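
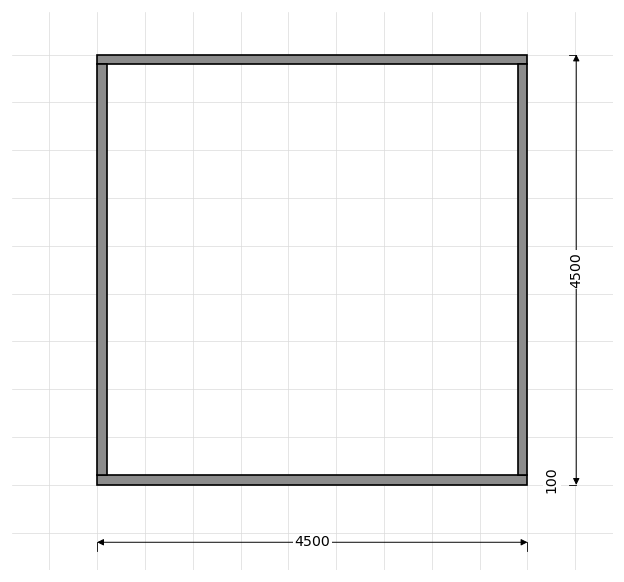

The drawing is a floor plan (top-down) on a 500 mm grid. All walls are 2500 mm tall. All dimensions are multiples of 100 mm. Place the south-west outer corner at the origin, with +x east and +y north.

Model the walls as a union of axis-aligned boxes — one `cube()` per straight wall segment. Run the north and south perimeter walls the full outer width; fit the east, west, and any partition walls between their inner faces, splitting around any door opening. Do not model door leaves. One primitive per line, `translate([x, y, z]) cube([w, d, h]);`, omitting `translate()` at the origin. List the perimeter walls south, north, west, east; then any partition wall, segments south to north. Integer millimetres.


cube([4500, 100, 2500]);
translate([0, 4400, 0]) cube([4500, 100, 2500]);
translate([0, 100, 0]) cube([100, 4300, 2500]);
translate([4400, 100, 0]) cube([100, 4300, 2500]);


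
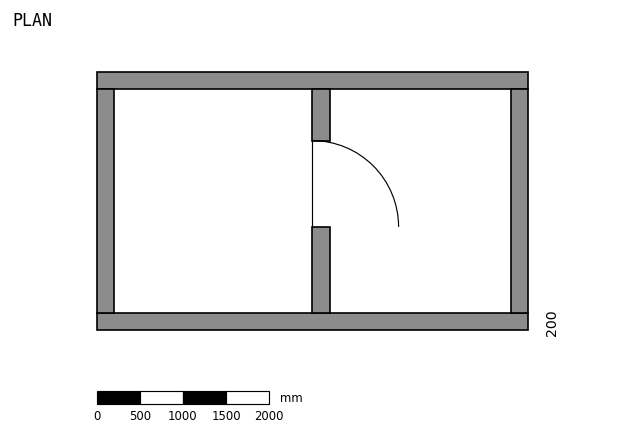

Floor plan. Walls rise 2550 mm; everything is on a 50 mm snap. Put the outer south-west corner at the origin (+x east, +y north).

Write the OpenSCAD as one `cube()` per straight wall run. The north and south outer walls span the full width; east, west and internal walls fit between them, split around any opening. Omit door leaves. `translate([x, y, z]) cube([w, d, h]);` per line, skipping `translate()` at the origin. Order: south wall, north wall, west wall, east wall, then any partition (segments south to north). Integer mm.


cube([5000, 200, 2550]);
translate([0, 2800, 0]) cube([5000, 200, 2550]);
translate([0, 200, 0]) cube([200, 2600, 2550]);
translate([4800, 200, 0]) cube([200, 2600, 2550]);
translate([2500, 200, 0]) cube([200, 1000, 2550]);
translate([2500, 2200, 0]) cube([200, 600, 2550]);


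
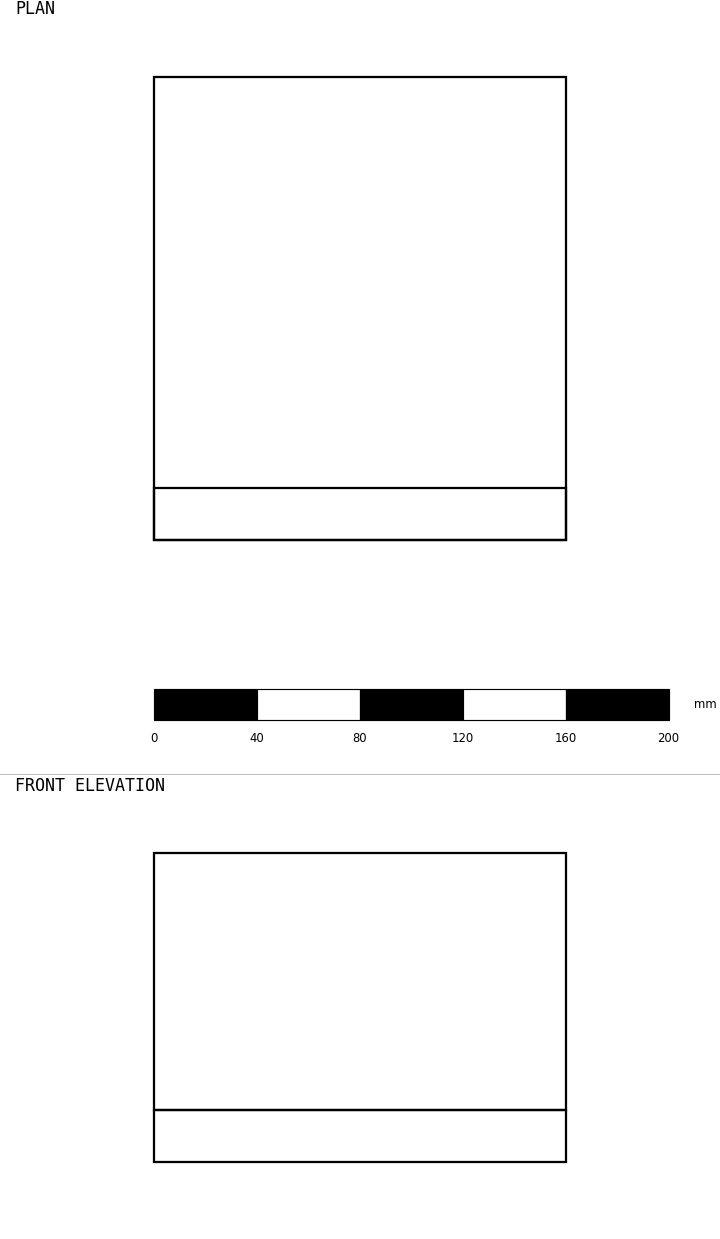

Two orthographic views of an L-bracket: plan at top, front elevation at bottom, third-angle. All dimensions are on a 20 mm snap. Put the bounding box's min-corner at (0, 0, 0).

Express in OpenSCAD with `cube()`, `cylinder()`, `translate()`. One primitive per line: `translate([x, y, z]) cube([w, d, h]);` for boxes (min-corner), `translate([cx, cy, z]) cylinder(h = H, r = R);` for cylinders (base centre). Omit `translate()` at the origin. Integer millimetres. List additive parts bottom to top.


cube([160, 180, 20]);
translate([0, 0, 20]) cube([160, 20, 100]);


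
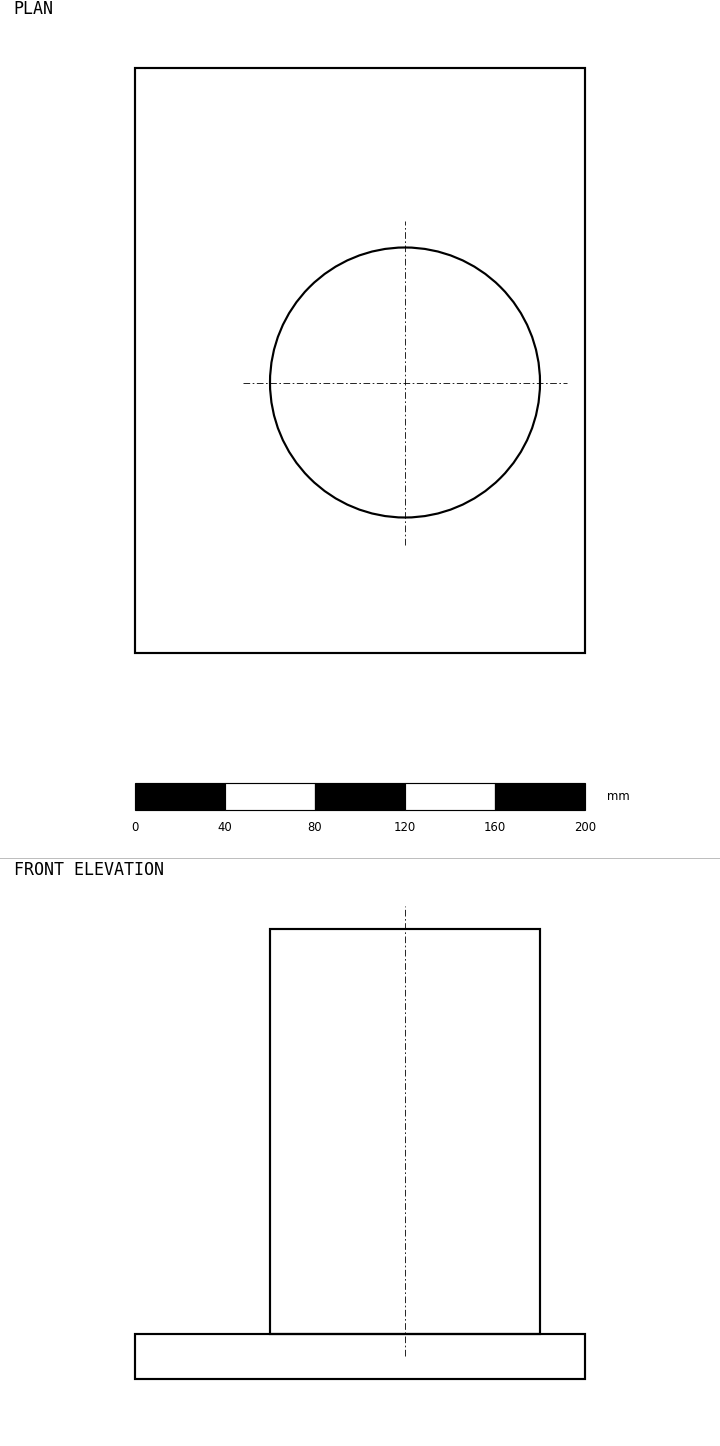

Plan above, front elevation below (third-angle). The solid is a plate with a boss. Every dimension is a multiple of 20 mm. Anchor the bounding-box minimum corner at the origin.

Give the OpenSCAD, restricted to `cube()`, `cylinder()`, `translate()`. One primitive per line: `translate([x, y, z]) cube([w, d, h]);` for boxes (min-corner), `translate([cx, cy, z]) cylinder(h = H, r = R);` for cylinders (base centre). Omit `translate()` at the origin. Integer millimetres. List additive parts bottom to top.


cube([200, 260, 20]);
translate([120, 120, 20]) cylinder(h = 180, r = 60);


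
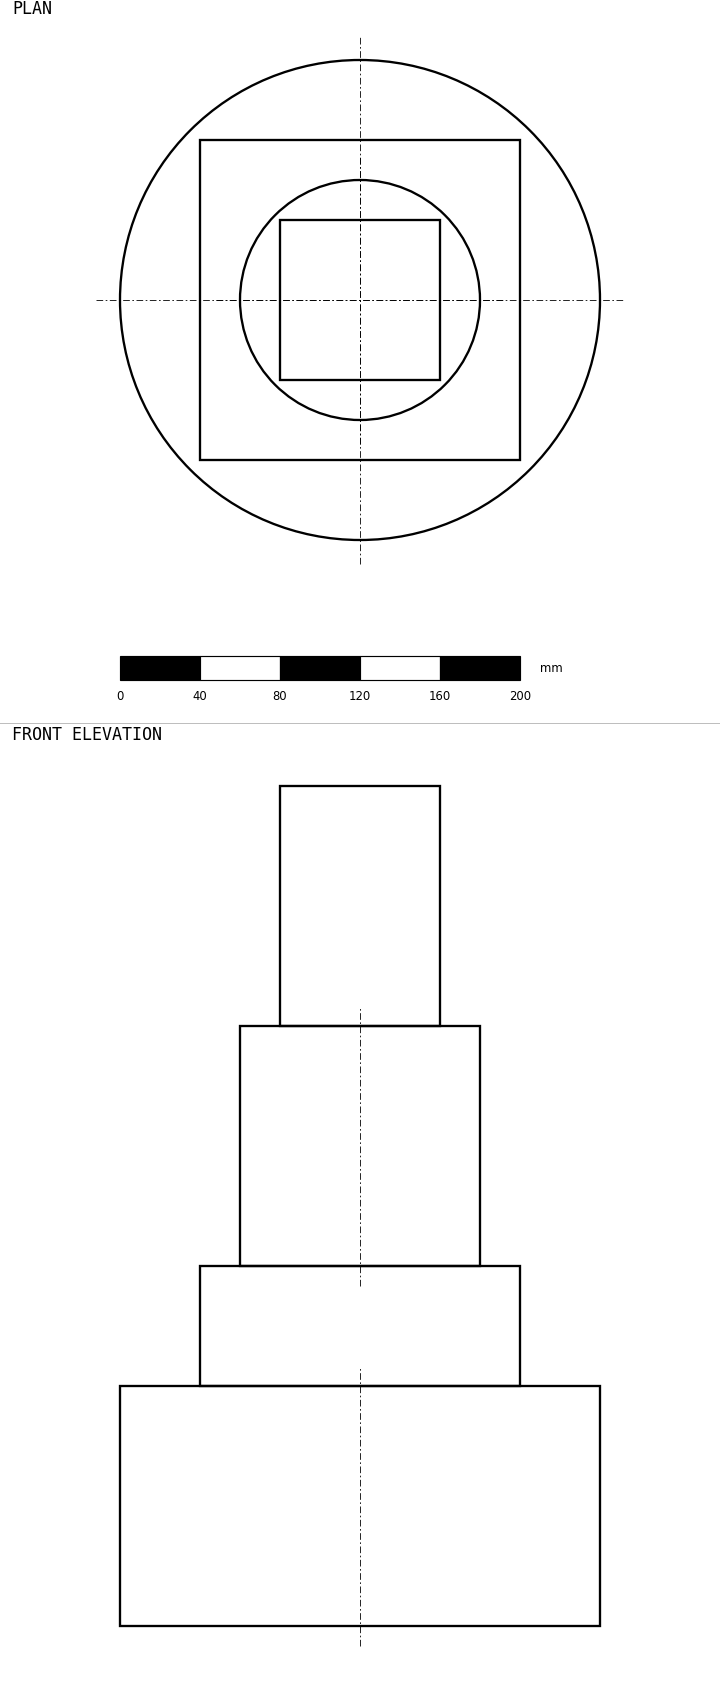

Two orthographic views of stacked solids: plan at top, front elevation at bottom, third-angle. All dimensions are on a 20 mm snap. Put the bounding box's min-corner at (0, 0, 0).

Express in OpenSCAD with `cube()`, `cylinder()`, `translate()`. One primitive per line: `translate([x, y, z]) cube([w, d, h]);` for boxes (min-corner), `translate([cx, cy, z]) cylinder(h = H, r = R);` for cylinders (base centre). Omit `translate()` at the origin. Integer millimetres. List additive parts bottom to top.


translate([120, 120, 0]) cylinder(h = 120, r = 120);
translate([40, 40, 120]) cube([160, 160, 60]);
translate([120, 120, 180]) cylinder(h = 120, r = 60);
translate([80, 80, 300]) cube([80, 80, 120]);


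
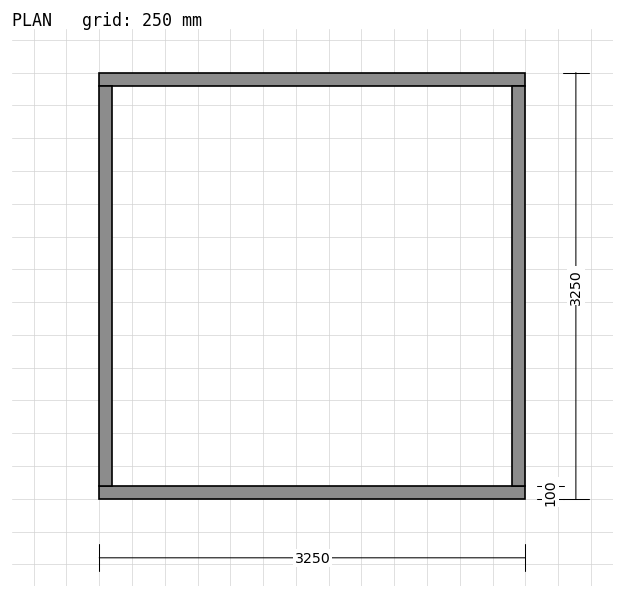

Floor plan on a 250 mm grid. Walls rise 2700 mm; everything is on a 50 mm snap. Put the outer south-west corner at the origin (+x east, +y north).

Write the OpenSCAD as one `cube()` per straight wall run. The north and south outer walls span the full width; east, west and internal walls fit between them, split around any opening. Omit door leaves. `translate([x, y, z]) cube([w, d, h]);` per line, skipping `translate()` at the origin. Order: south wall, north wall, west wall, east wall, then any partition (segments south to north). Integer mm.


cube([3250, 100, 2700]);
translate([0, 3150, 0]) cube([3250, 100, 2700]);
translate([0, 100, 0]) cube([100, 3050, 2700]);
translate([3150, 100, 0]) cube([100, 3050, 2700]);


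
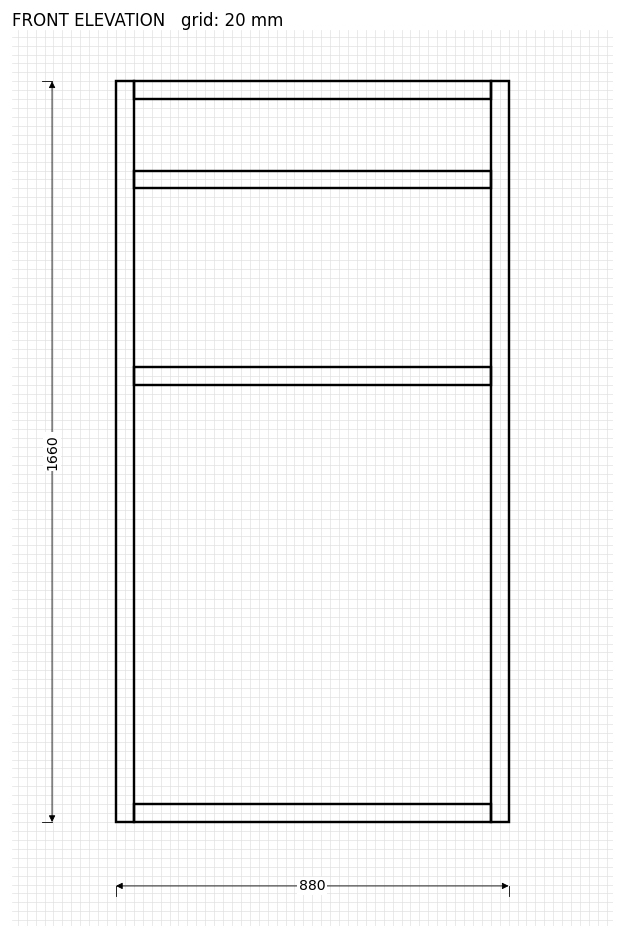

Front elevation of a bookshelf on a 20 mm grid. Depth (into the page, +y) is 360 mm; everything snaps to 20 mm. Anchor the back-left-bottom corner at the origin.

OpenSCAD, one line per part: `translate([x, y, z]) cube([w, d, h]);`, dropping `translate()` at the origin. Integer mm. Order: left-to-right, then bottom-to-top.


cube([40, 360, 1660]);
translate([40, 0, 0]) cube([800, 360, 40]);
translate([40, 0, 980]) cube([800, 360, 40]);
translate([40, 0, 1420]) cube([800, 360, 40]);
translate([40, 0, 1620]) cube([800, 360, 40]);
translate([840, 0, 0]) cube([40, 360, 1660]);


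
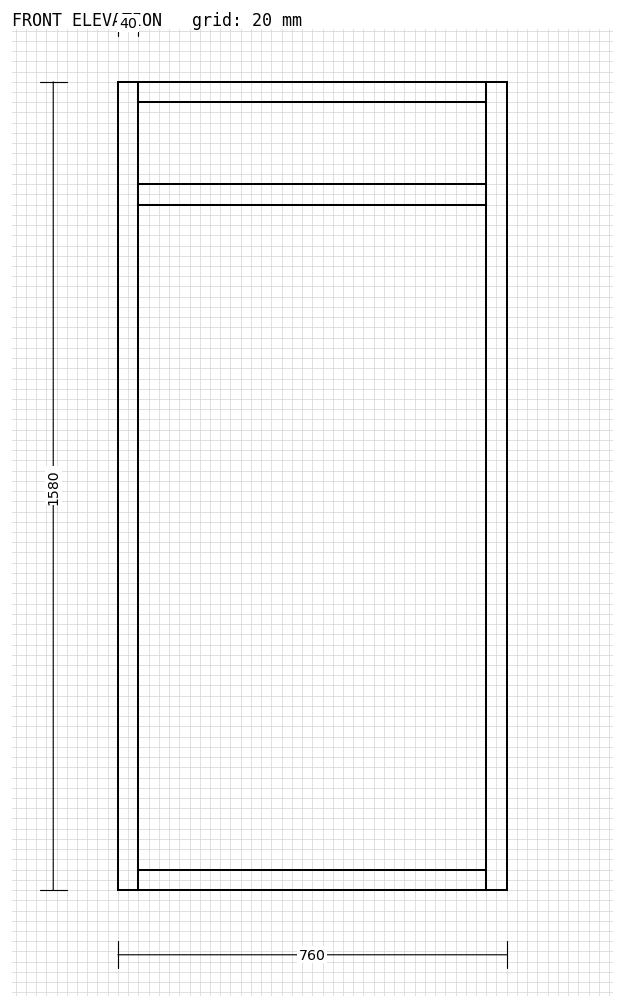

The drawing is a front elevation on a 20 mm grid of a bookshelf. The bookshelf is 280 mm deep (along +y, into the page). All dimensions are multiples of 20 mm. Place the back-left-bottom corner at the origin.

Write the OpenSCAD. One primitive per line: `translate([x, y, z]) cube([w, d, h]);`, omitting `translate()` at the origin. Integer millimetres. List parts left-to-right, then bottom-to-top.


cube([40, 280, 1580]);
translate([40, 0, 0]) cube([680, 280, 40]);
translate([40, 0, 1340]) cube([680, 280, 40]);
translate([40, 0, 1540]) cube([680, 280, 40]);
translate([720, 0, 0]) cube([40, 280, 1580]);


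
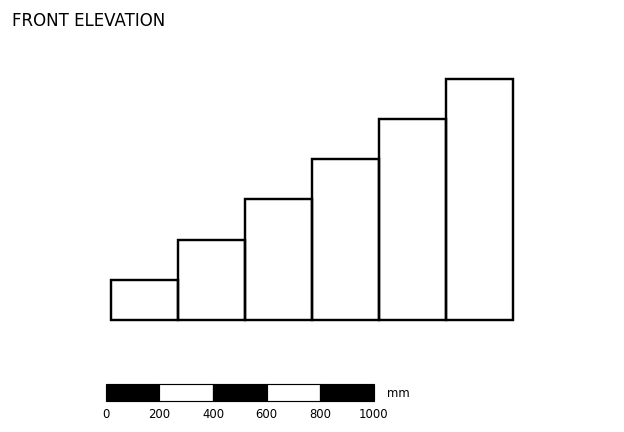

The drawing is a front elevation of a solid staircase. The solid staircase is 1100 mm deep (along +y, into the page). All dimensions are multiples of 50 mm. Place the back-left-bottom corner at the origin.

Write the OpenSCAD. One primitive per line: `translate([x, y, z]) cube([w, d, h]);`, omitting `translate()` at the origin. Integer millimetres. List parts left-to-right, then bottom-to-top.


cube([250, 1100, 150]);
translate([250, 0, 0]) cube([250, 1100, 300]);
translate([500, 0, 0]) cube([250, 1100, 450]);
translate([750, 0, 0]) cube([250, 1100, 600]);
translate([1000, 0, 0]) cube([250, 1100, 750]);
translate([1250, 0, 0]) cube([250, 1100, 900]);


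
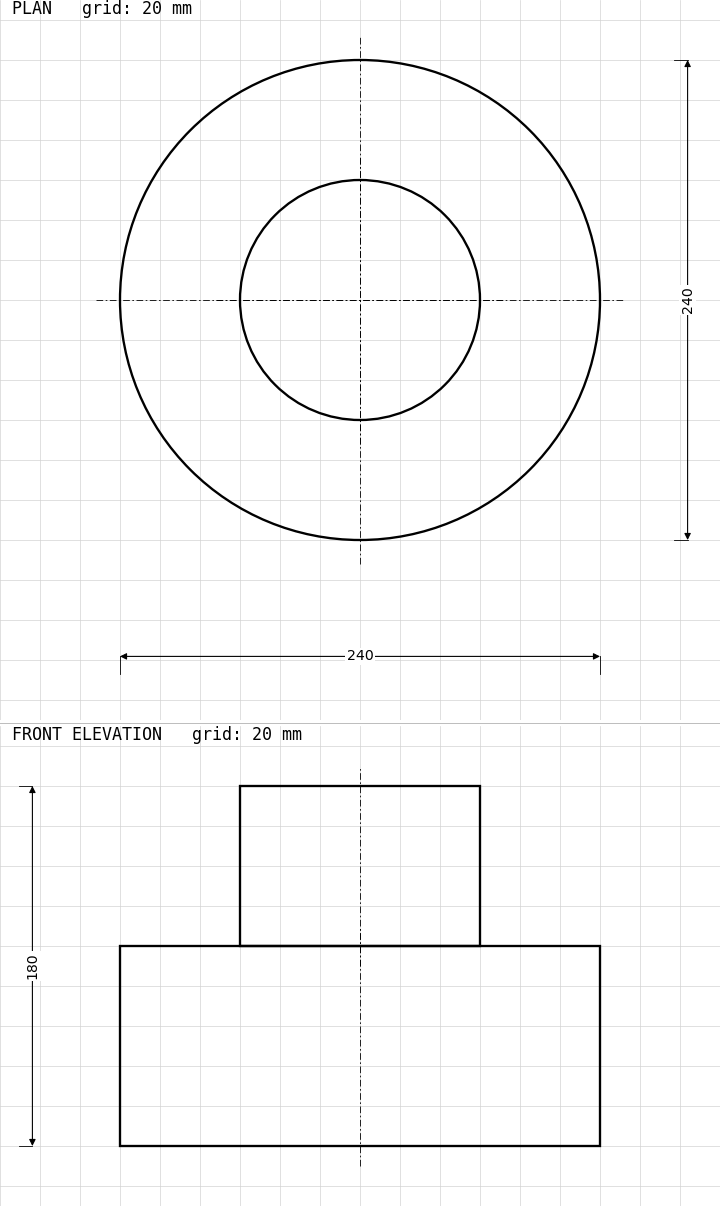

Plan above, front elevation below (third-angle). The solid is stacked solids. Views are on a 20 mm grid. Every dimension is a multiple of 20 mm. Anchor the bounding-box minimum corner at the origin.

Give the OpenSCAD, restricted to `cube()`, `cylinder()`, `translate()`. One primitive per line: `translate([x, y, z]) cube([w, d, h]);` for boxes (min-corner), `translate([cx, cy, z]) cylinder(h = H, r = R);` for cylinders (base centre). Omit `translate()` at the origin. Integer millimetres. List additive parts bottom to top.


translate([120, 120, 0]) cylinder(h = 100, r = 120);
translate([120, 120, 100]) cylinder(h = 80, r = 60);


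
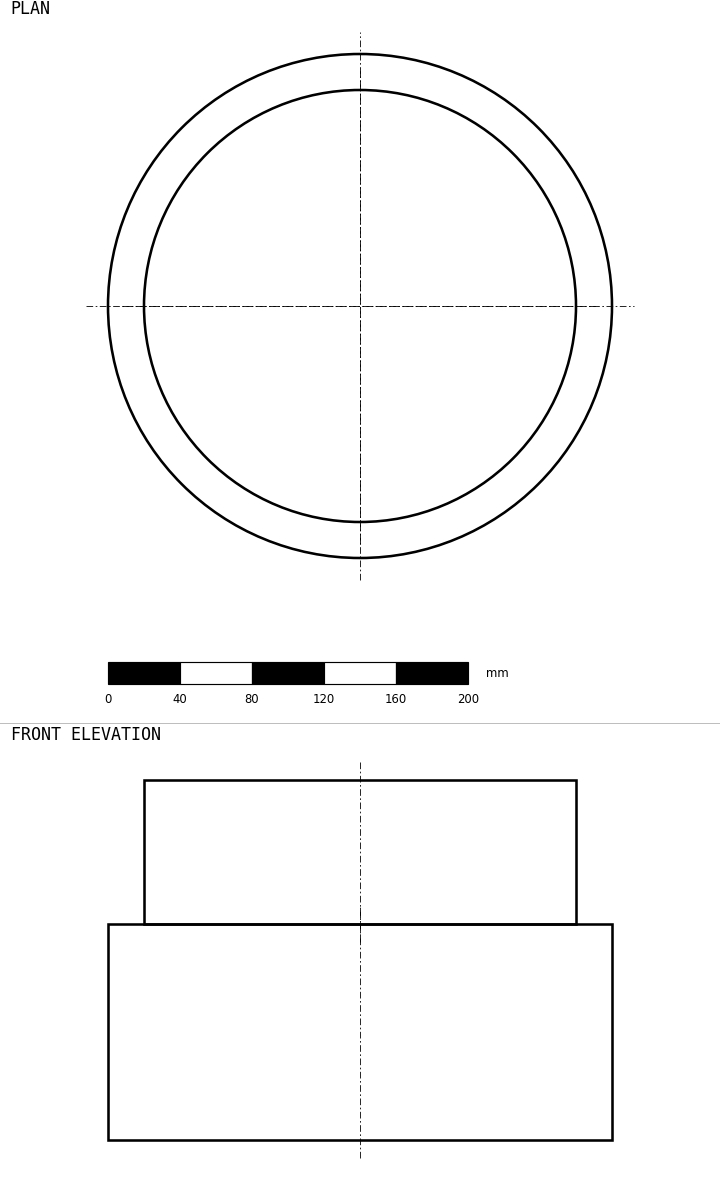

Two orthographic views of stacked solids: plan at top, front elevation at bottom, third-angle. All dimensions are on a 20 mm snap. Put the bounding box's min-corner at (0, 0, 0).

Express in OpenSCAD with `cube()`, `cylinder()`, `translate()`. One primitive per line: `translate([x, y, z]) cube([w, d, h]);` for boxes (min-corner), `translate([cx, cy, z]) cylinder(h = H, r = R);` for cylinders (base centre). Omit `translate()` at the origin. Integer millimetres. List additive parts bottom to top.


translate([140, 140, 0]) cylinder(h = 120, r = 140);
translate([140, 140, 120]) cylinder(h = 80, r = 120);


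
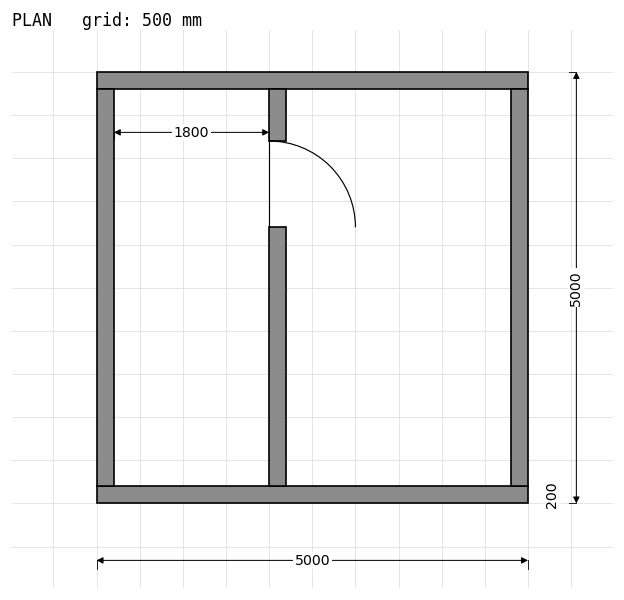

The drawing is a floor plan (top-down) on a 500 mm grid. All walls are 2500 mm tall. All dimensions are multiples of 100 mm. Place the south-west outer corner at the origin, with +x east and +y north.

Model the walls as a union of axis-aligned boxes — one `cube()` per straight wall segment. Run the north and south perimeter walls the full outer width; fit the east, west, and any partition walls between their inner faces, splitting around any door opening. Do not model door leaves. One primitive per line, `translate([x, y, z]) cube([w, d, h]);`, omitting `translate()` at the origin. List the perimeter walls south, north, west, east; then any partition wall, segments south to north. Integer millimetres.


cube([5000, 200, 2500]);
translate([0, 4800, 0]) cube([5000, 200, 2500]);
translate([0, 200, 0]) cube([200, 4600, 2500]);
translate([4800, 200, 0]) cube([200, 4600, 2500]);
translate([2000, 200, 0]) cube([200, 3000, 2500]);
translate([2000, 4200, 0]) cube([200, 600, 2500]);


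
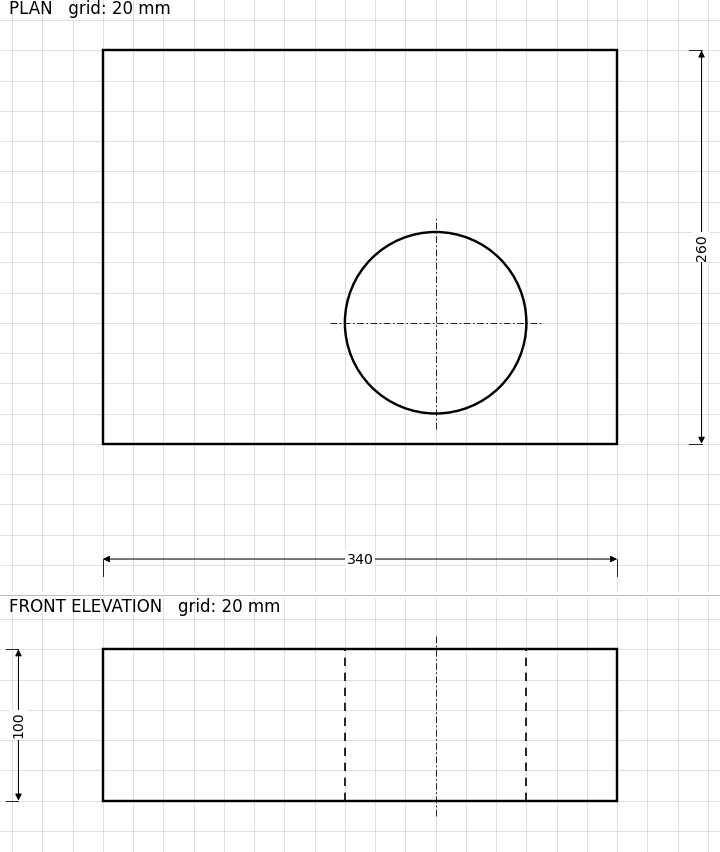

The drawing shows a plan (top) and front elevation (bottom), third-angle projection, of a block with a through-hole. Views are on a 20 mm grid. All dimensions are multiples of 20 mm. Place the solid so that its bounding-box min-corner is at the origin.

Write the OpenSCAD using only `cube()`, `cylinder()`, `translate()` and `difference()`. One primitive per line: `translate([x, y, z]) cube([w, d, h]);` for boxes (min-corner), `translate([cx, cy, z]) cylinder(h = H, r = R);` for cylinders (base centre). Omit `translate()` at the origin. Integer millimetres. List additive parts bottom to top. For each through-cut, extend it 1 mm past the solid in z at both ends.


difference() {
  cube([340, 260, 100]);
  translate([220, 80, -1]) cylinder(h = 102, r = 60);
}


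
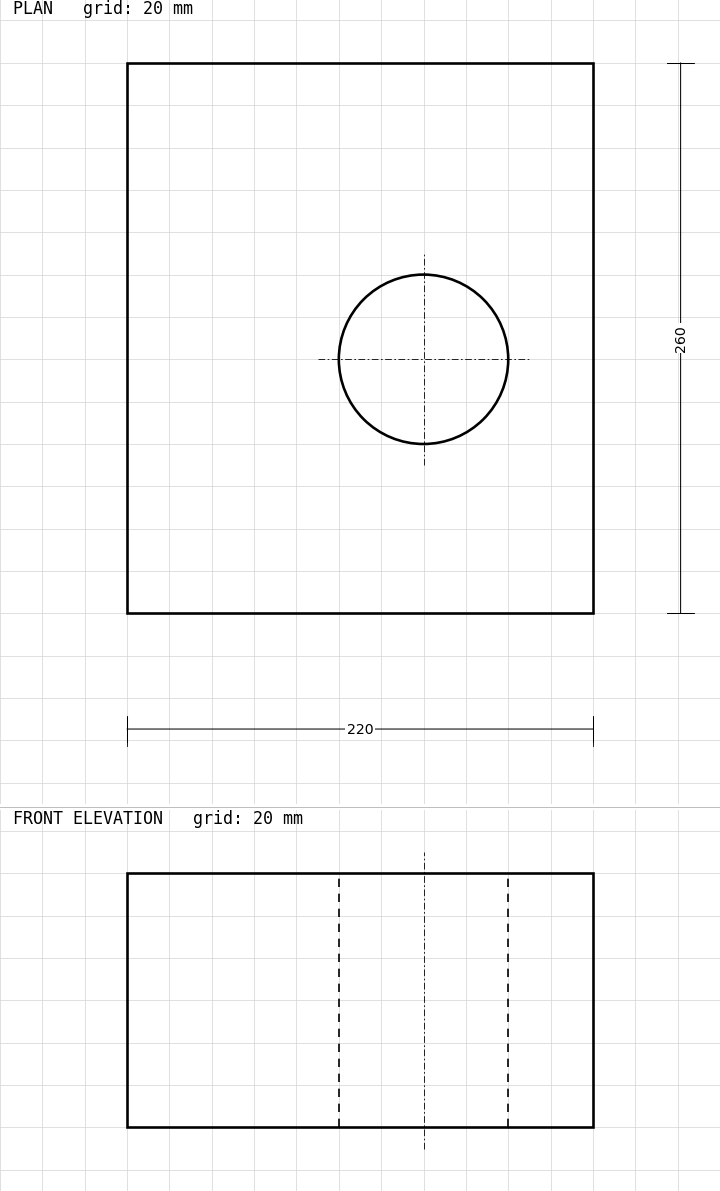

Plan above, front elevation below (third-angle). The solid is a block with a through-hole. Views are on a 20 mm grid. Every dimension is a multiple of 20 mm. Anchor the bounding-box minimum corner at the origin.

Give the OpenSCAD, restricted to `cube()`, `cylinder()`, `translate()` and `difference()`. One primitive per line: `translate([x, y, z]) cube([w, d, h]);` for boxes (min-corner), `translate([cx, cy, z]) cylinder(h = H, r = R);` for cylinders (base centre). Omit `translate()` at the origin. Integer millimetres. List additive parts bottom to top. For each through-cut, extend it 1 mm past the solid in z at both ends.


difference() {
  cube([220, 260, 120]);
  translate([140, 120, -1]) cylinder(h = 122, r = 40);
}


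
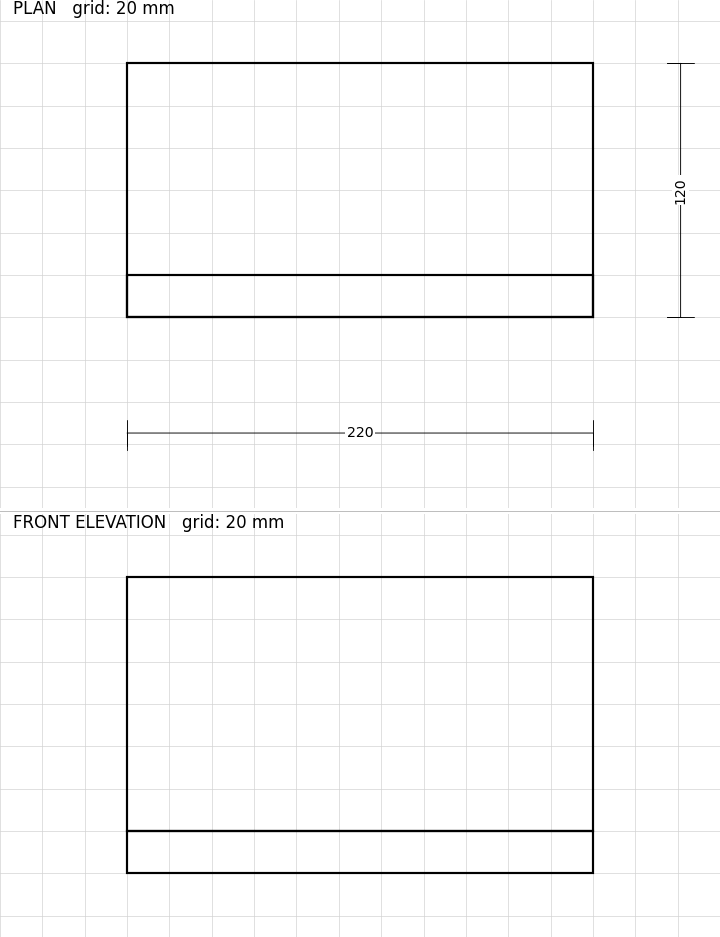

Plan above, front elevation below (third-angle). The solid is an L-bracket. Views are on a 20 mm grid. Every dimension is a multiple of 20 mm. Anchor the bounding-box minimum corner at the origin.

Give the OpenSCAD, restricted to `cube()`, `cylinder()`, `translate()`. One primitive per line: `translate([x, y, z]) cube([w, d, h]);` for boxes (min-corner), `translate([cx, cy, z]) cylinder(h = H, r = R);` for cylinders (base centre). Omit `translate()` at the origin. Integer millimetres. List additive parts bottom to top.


cube([220, 120, 20]);
translate([0, 0, 20]) cube([220, 20, 120]);


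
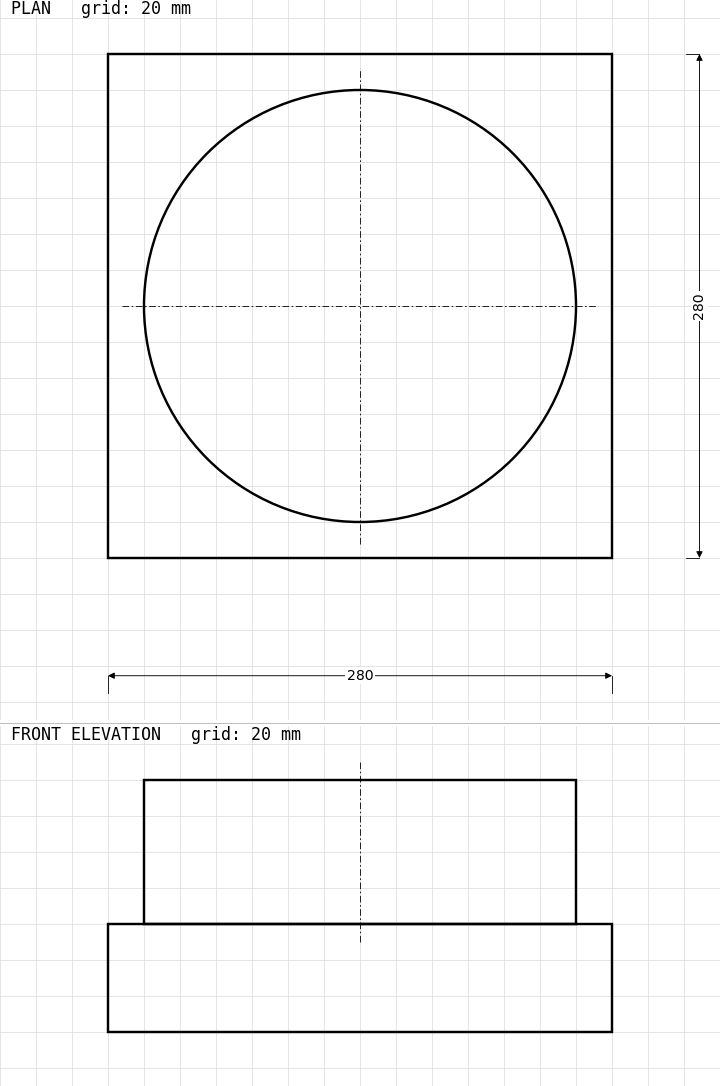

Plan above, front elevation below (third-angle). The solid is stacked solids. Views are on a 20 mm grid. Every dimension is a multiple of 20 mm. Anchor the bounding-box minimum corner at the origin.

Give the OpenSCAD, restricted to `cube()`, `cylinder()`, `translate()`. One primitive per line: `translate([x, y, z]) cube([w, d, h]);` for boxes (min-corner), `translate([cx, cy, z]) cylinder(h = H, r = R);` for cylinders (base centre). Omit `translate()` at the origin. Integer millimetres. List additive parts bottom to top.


cube([280, 280, 60]);
translate([140, 140, 60]) cylinder(h = 80, r = 120);


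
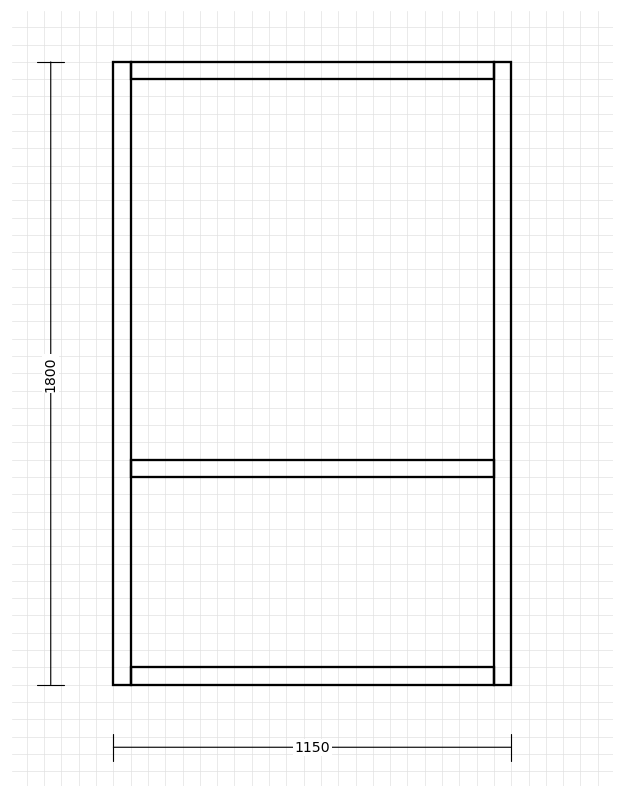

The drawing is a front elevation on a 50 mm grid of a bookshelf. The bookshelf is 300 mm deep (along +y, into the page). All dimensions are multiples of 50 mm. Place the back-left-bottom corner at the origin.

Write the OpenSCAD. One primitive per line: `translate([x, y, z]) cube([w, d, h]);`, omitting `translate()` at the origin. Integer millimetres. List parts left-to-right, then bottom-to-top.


cube([50, 300, 1800]);
translate([50, 0, 0]) cube([1050, 300, 50]);
translate([50, 0, 600]) cube([1050, 300, 50]);
translate([50, 0, 1750]) cube([1050, 300, 50]);
translate([1100, 0, 0]) cube([50, 300, 1800]);


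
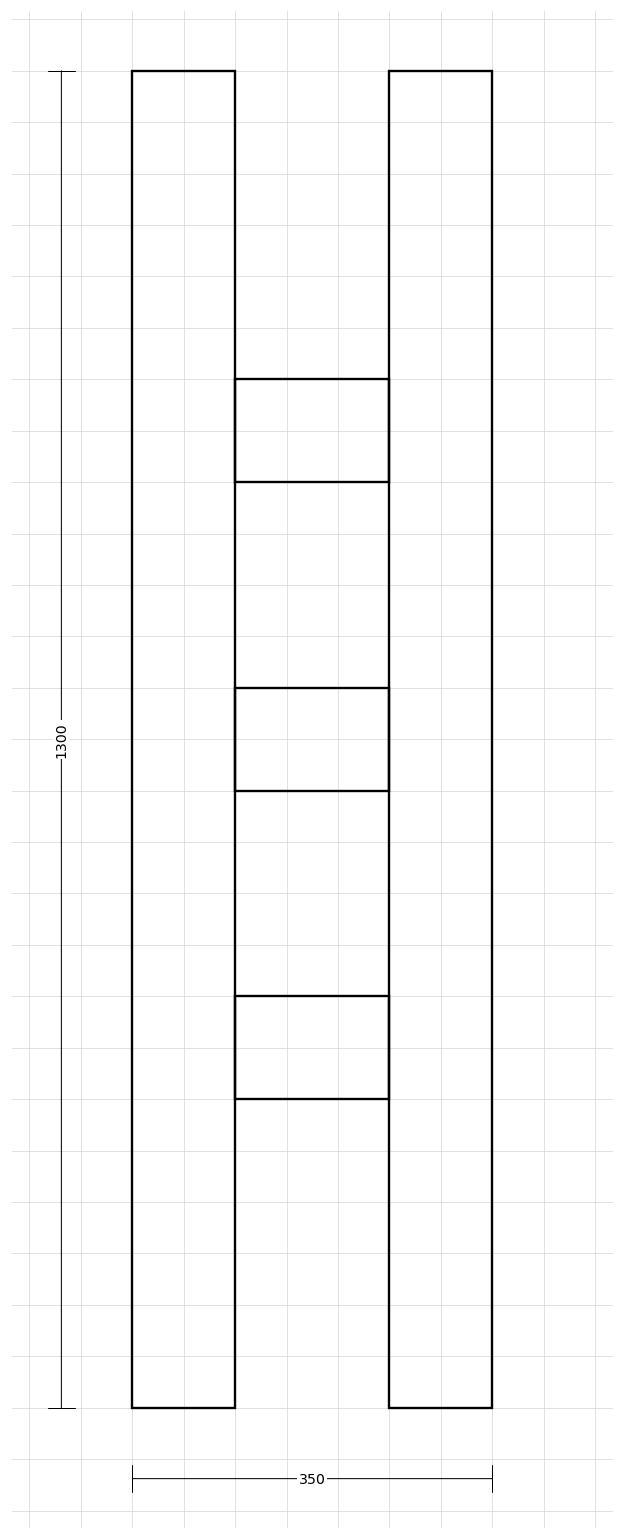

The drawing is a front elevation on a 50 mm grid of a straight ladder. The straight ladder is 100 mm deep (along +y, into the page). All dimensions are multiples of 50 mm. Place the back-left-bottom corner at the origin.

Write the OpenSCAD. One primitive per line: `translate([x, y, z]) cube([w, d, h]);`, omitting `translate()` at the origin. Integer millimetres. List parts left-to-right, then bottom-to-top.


cube([100, 100, 1300]);
translate([100, 0, 300]) cube([150, 100, 100]);
translate([100, 0, 600]) cube([150, 100, 100]);
translate([100, 0, 900]) cube([150, 100, 100]);
translate([250, 0, 0]) cube([100, 100, 1300]);


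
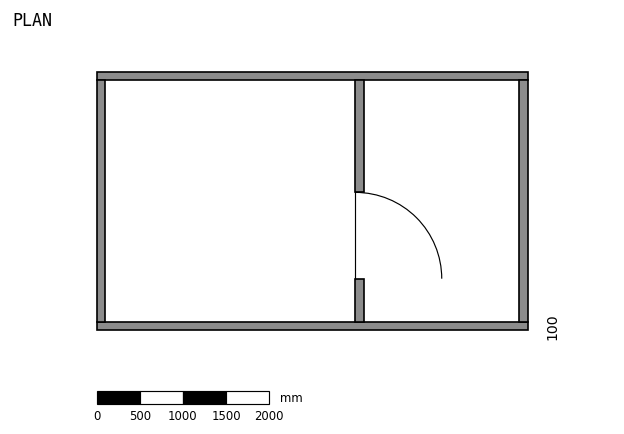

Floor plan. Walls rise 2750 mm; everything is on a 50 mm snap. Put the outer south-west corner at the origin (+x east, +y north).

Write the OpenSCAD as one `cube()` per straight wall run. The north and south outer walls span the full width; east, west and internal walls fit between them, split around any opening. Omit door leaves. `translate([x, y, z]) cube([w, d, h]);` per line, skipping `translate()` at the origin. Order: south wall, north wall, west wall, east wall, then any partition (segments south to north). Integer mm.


cube([5000, 100, 2750]);
translate([0, 2900, 0]) cube([5000, 100, 2750]);
translate([0, 100, 0]) cube([100, 2800, 2750]);
translate([4900, 100, 0]) cube([100, 2800, 2750]);
translate([3000, 100, 0]) cube([100, 500, 2750]);
translate([3000, 1600, 0]) cube([100, 1300, 2750]);


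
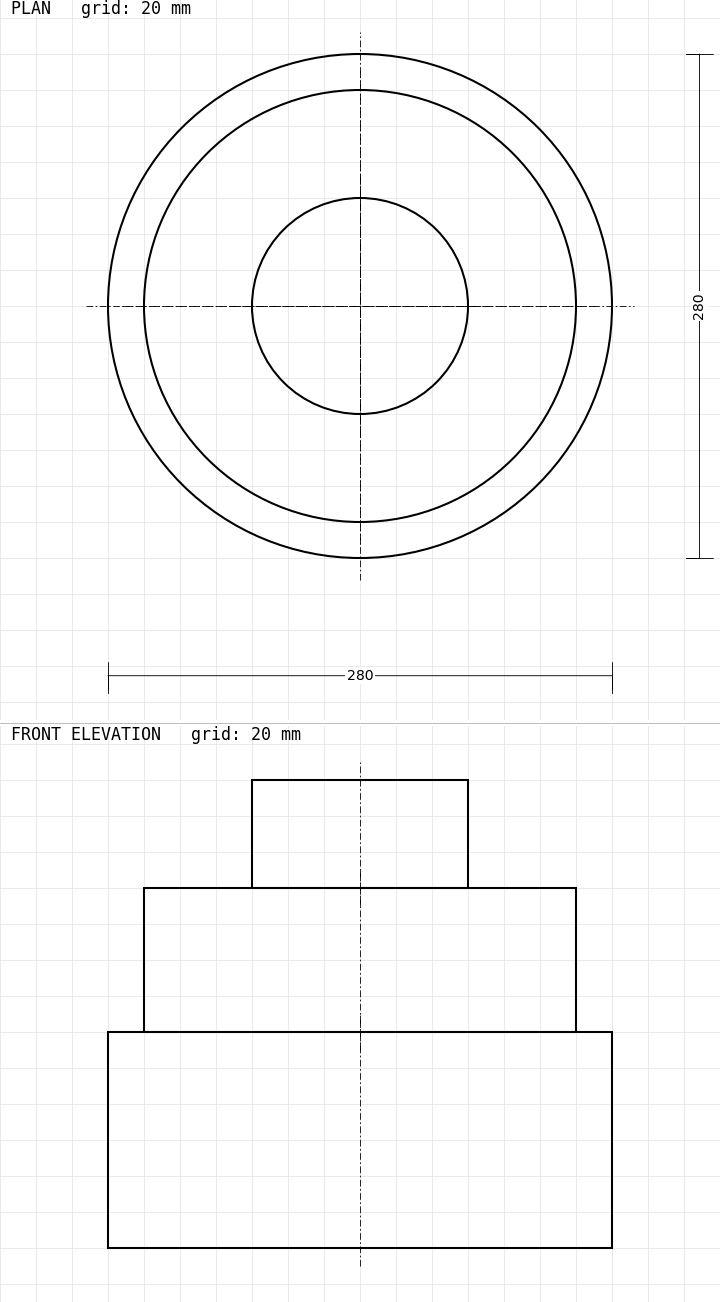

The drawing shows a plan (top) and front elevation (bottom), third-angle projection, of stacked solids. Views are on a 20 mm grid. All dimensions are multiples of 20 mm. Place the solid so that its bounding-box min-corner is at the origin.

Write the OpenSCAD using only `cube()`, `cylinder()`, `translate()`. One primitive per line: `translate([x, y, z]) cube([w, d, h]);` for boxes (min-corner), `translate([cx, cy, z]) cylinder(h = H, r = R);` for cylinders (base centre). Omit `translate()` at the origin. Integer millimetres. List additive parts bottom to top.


translate([140, 140, 0]) cylinder(h = 120, r = 140);
translate([140, 140, 120]) cylinder(h = 80, r = 120);
translate([140, 140, 200]) cylinder(h = 60, r = 60);


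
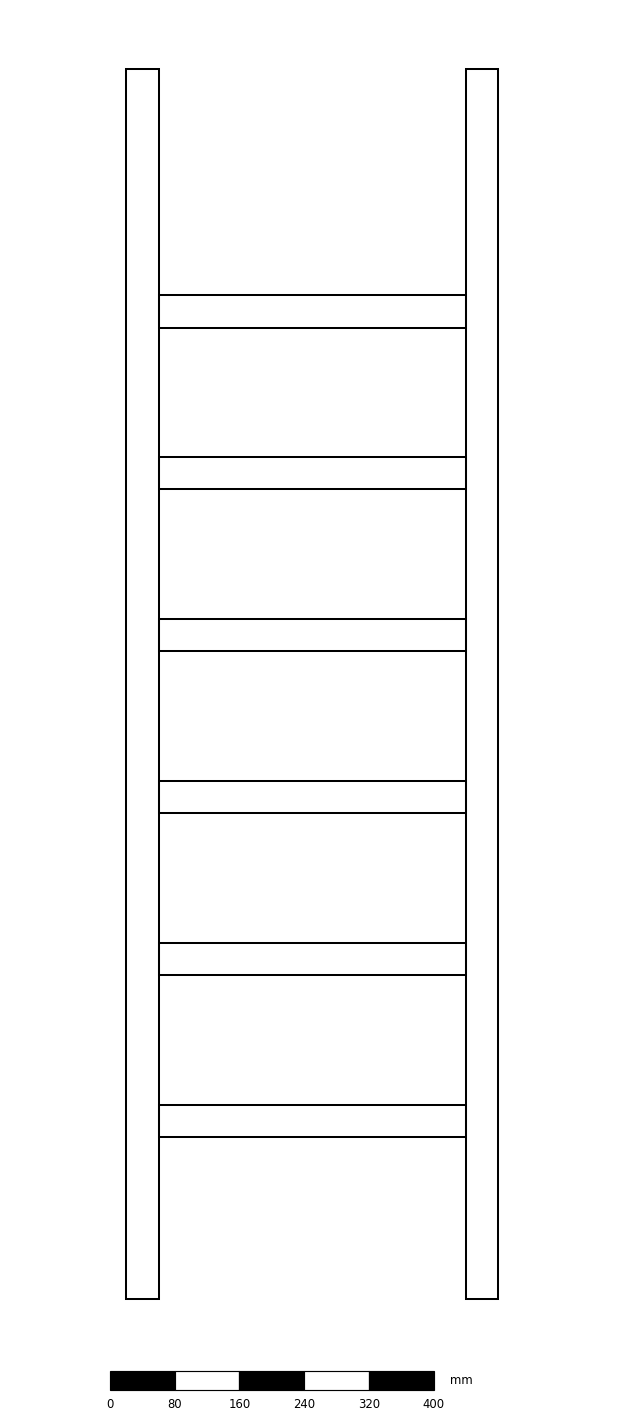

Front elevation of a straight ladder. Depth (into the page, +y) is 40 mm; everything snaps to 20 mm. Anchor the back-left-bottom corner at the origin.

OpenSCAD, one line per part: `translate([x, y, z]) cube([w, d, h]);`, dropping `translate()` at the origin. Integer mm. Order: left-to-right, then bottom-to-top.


cube([40, 40, 1520]);
translate([40, 0, 200]) cube([380, 40, 40]);
translate([40, 0, 400]) cube([380, 40, 40]);
translate([40, 0, 600]) cube([380, 40, 40]);
translate([40, 0, 800]) cube([380, 40, 40]);
translate([40, 0, 1000]) cube([380, 40, 40]);
translate([40, 0, 1200]) cube([380, 40, 40]);
translate([420, 0, 0]) cube([40, 40, 1520]);


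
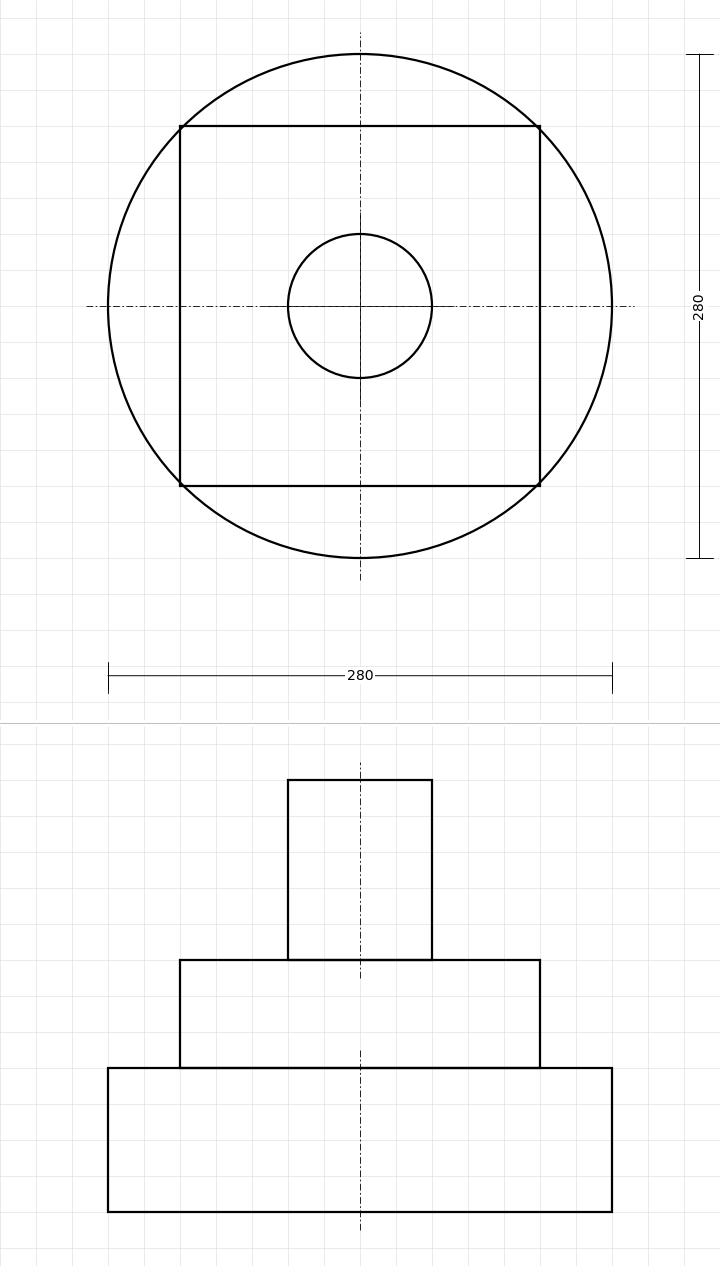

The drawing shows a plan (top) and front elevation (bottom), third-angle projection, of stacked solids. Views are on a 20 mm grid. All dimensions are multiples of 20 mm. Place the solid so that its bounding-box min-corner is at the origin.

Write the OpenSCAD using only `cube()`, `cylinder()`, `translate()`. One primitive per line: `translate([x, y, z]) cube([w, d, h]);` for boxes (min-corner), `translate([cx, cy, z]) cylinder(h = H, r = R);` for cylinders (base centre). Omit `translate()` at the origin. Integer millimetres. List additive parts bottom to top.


translate([140, 140, 0]) cylinder(h = 80, r = 140);
translate([40, 40, 80]) cube([200, 200, 60]);
translate([140, 140, 140]) cylinder(h = 100, r = 40);


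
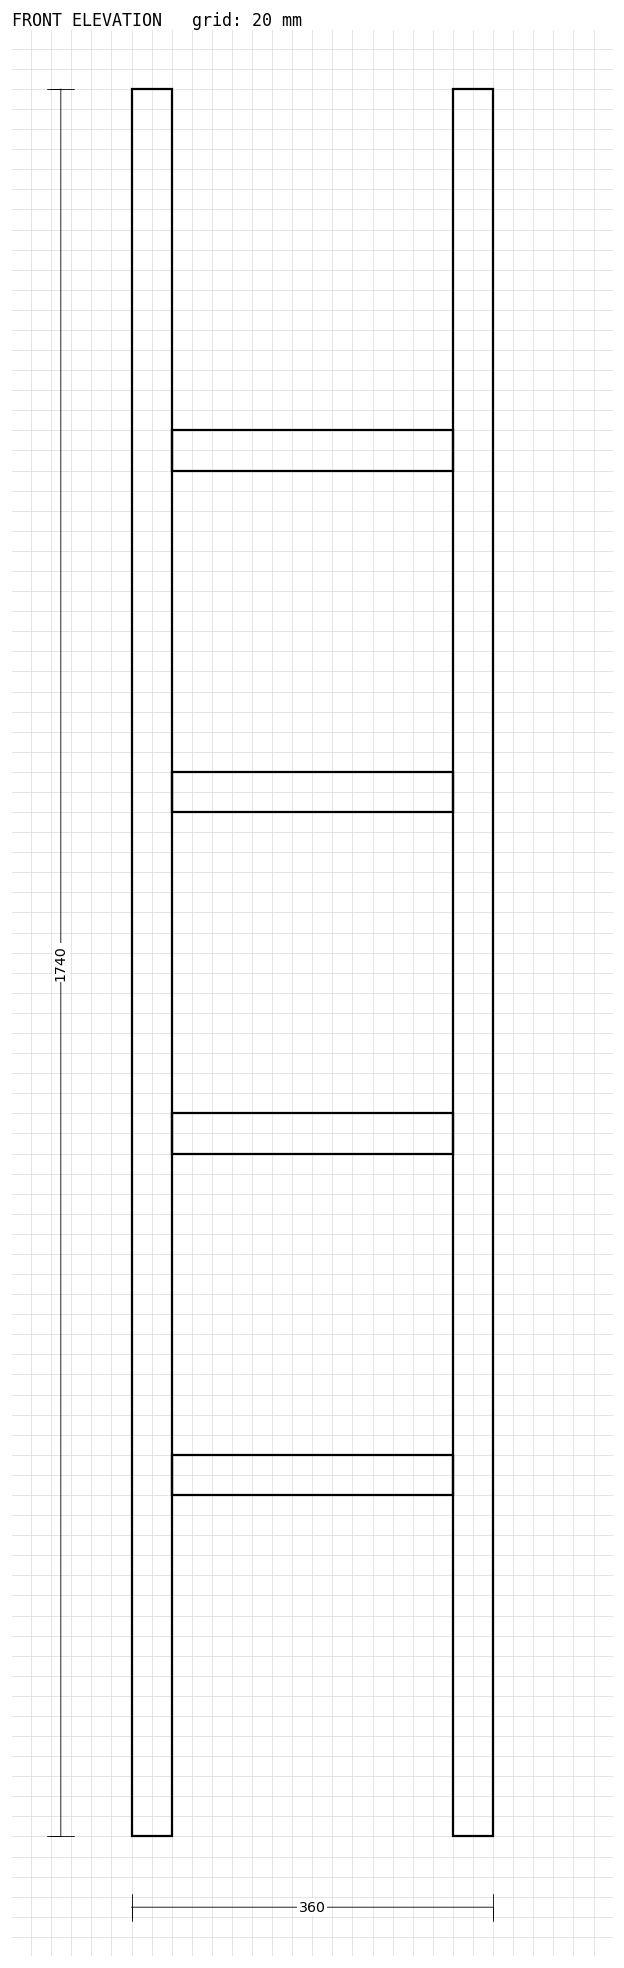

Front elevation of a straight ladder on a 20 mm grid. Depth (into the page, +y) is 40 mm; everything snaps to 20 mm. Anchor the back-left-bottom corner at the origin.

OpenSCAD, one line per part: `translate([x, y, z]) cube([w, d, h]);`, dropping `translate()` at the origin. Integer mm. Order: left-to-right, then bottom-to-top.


cube([40, 40, 1740]);
translate([40, 0, 340]) cube([280, 40, 40]);
translate([40, 0, 680]) cube([280, 40, 40]);
translate([40, 0, 1020]) cube([280, 40, 40]);
translate([40, 0, 1360]) cube([280, 40, 40]);
translate([320, 0, 0]) cube([40, 40, 1740]);


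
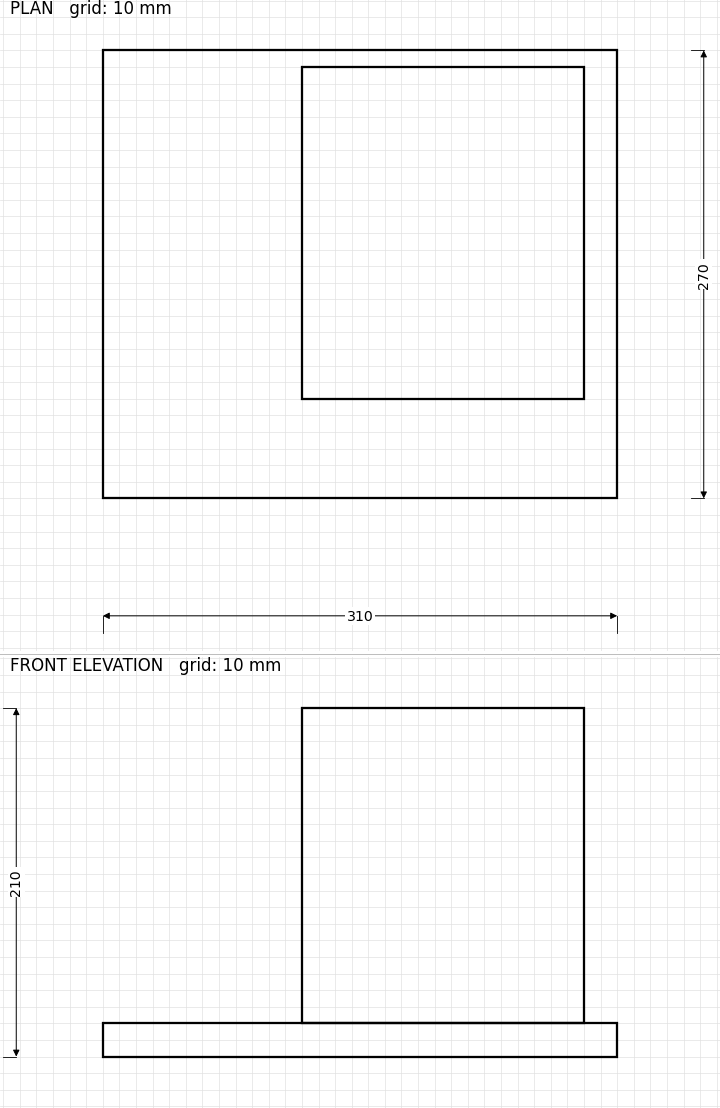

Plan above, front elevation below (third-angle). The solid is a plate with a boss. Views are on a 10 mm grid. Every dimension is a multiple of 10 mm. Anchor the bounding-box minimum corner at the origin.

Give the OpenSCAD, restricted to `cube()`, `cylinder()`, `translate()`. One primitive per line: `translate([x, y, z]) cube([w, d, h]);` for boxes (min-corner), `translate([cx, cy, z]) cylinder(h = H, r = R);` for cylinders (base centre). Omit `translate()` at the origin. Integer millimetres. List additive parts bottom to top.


cube([310, 270, 20]);
translate([120, 60, 20]) cube([170, 200, 190]);


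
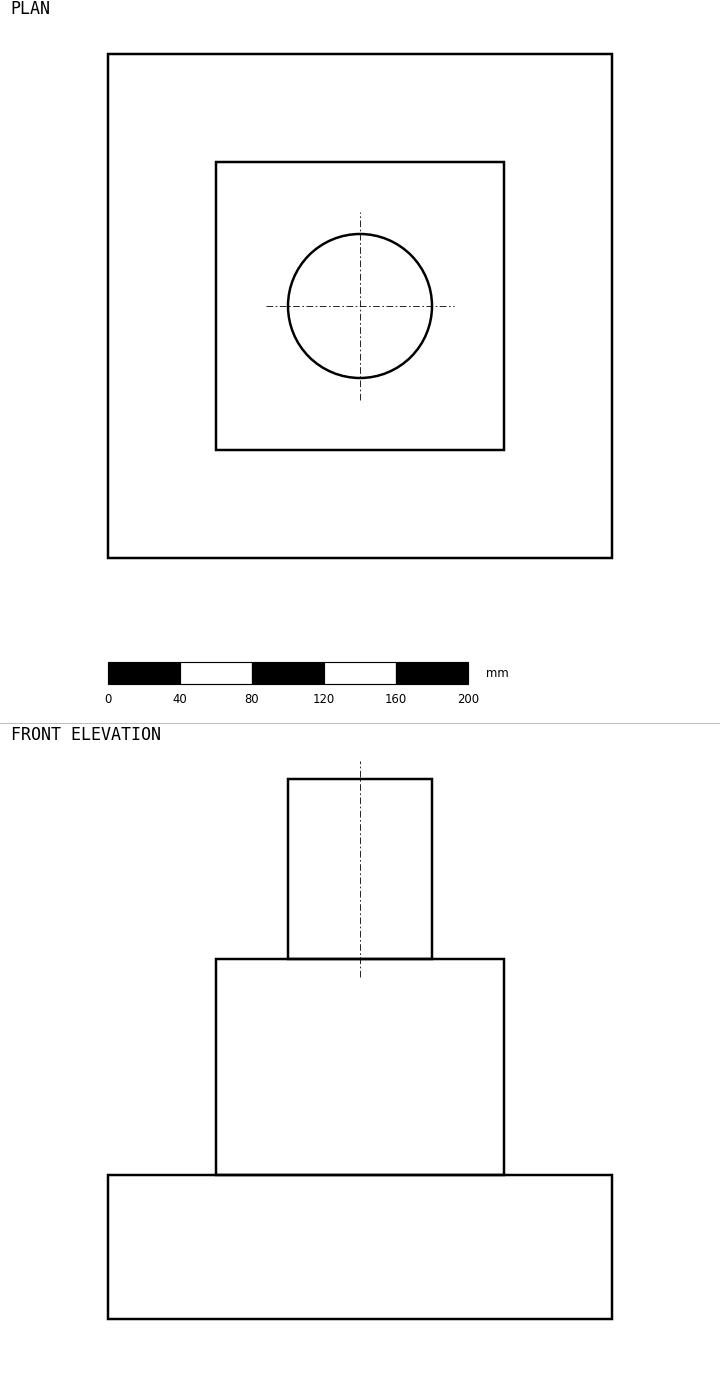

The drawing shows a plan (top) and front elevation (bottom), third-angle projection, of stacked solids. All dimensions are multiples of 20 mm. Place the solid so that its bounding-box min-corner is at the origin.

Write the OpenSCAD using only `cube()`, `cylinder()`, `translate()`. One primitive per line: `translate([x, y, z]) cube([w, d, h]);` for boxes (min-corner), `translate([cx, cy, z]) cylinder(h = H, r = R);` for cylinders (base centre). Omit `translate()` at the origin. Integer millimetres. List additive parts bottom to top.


cube([280, 280, 80]);
translate([60, 60, 80]) cube([160, 160, 120]);
translate([140, 140, 200]) cylinder(h = 100, r = 40);


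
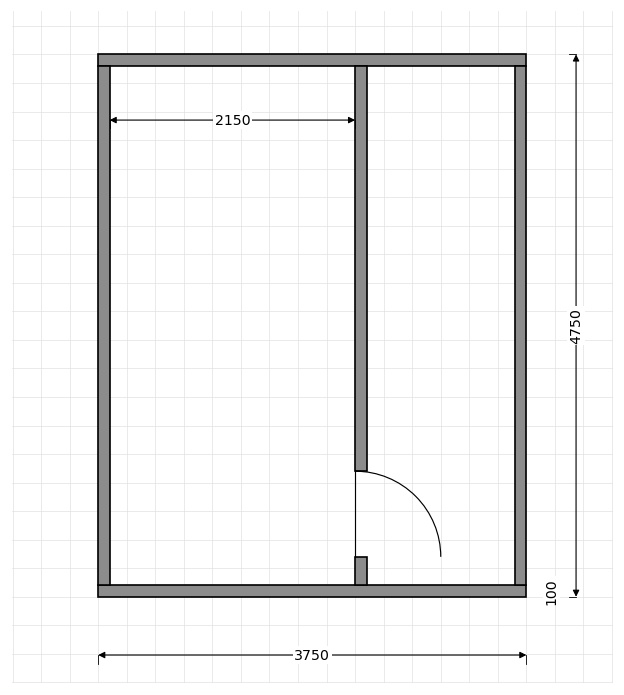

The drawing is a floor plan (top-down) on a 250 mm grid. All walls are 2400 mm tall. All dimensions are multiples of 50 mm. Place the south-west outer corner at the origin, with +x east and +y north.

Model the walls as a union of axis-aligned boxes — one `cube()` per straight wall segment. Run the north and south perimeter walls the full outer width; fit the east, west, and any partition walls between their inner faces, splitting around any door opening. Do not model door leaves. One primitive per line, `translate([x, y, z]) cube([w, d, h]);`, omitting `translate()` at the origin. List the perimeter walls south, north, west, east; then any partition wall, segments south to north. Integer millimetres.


cube([3750, 100, 2400]);
translate([0, 4650, 0]) cube([3750, 100, 2400]);
translate([0, 100, 0]) cube([100, 4550, 2400]);
translate([3650, 100, 0]) cube([100, 4550, 2400]);
translate([2250, 100, 0]) cube([100, 250, 2400]);
translate([2250, 1100, 0]) cube([100, 3550, 2400]);


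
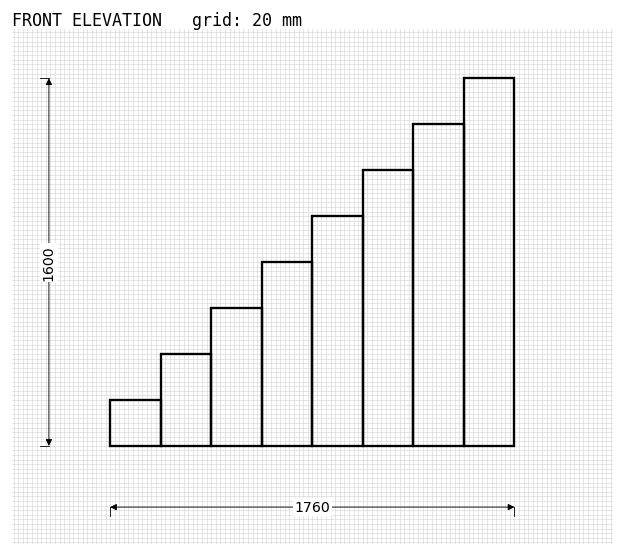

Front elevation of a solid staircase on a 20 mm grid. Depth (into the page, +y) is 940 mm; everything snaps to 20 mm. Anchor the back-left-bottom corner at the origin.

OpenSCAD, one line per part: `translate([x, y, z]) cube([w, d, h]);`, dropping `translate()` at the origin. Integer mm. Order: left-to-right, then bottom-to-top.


cube([220, 940, 200]);
translate([220, 0, 0]) cube([220, 940, 400]);
translate([440, 0, 0]) cube([220, 940, 600]);
translate([660, 0, 0]) cube([220, 940, 800]);
translate([880, 0, 0]) cube([220, 940, 1000]);
translate([1100, 0, 0]) cube([220, 940, 1200]);
translate([1320, 0, 0]) cube([220, 940, 1400]);
translate([1540, 0, 0]) cube([220, 940, 1600]);


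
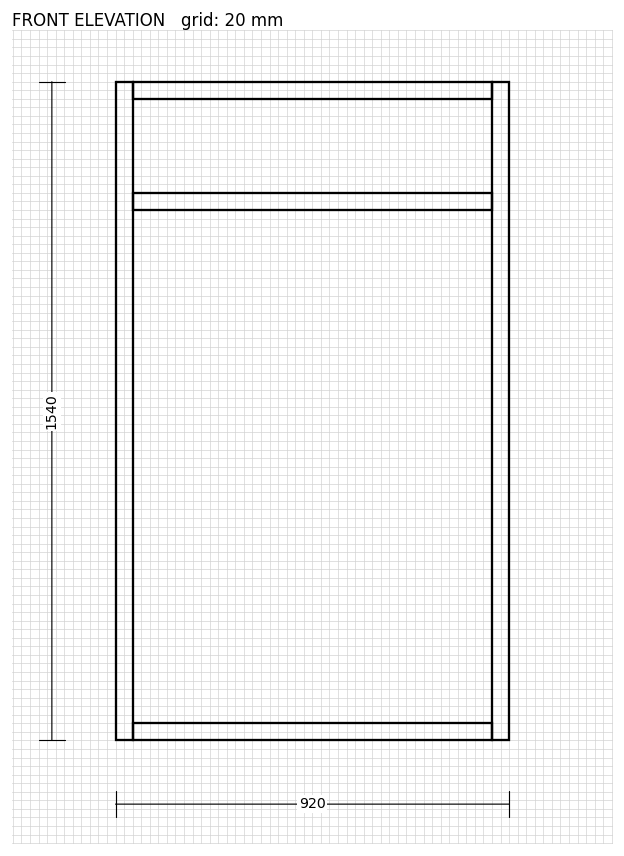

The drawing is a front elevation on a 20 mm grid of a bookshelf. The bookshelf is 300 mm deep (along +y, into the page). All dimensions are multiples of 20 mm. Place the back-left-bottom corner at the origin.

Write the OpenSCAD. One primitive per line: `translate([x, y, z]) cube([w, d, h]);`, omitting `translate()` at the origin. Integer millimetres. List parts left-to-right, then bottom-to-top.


cube([40, 300, 1540]);
translate([40, 0, 0]) cube([840, 300, 40]);
translate([40, 0, 1240]) cube([840, 300, 40]);
translate([40, 0, 1500]) cube([840, 300, 40]);
translate([880, 0, 0]) cube([40, 300, 1540]);


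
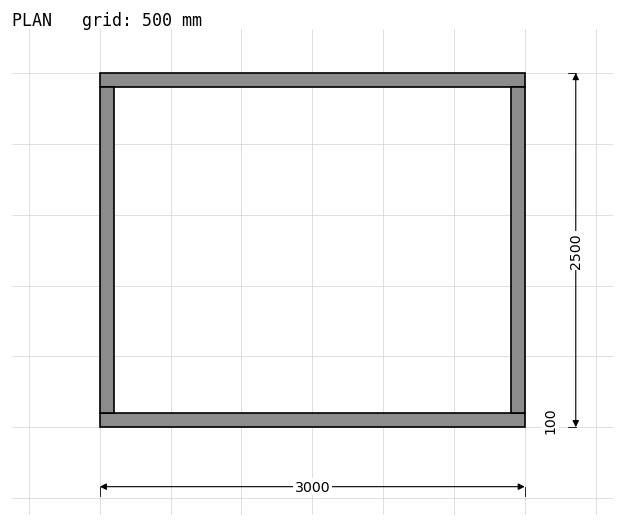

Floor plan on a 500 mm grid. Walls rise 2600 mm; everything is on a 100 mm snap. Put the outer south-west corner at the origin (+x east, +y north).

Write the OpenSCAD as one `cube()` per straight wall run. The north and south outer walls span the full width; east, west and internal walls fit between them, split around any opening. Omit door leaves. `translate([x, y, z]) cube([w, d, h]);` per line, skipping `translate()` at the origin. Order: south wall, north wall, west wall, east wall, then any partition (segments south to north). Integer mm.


cube([3000, 100, 2600]);
translate([0, 2400, 0]) cube([3000, 100, 2600]);
translate([0, 100, 0]) cube([100, 2300, 2600]);
translate([2900, 100, 0]) cube([100, 2300, 2600]);


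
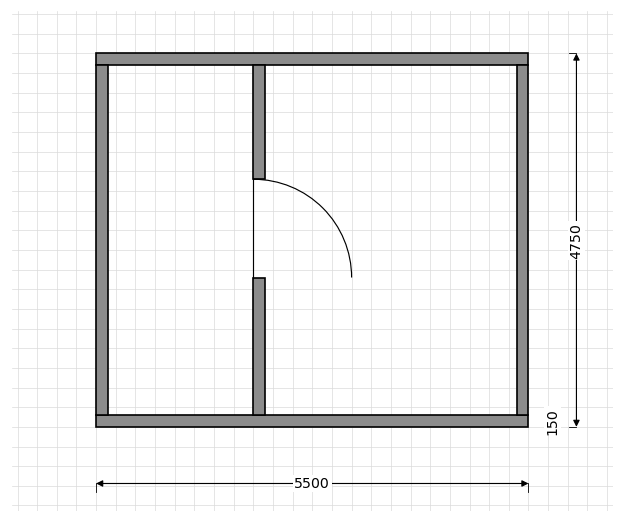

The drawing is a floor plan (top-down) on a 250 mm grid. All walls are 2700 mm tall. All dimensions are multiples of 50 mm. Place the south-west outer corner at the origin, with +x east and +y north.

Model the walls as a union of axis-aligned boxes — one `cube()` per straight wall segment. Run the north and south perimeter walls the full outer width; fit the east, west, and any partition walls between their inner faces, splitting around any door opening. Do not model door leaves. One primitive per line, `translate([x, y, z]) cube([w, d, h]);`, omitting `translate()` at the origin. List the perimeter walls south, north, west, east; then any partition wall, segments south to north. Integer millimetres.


cube([5500, 150, 2700]);
translate([0, 4600, 0]) cube([5500, 150, 2700]);
translate([0, 150, 0]) cube([150, 4450, 2700]);
translate([5350, 150, 0]) cube([150, 4450, 2700]);
translate([2000, 150, 0]) cube([150, 1750, 2700]);
translate([2000, 3150, 0]) cube([150, 1450, 2700]);


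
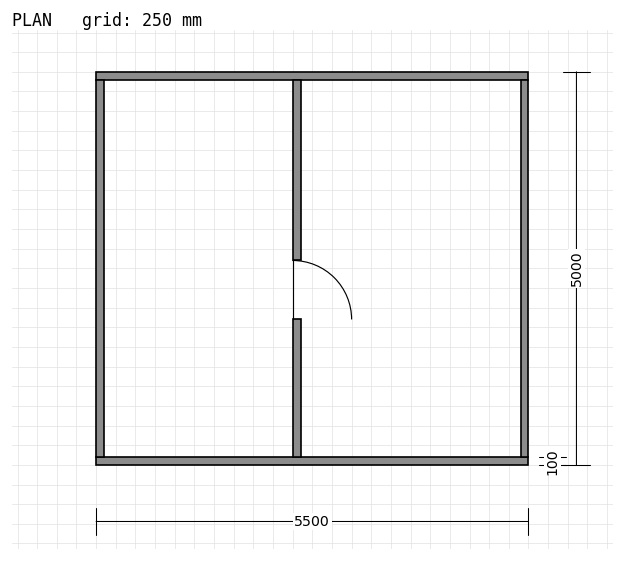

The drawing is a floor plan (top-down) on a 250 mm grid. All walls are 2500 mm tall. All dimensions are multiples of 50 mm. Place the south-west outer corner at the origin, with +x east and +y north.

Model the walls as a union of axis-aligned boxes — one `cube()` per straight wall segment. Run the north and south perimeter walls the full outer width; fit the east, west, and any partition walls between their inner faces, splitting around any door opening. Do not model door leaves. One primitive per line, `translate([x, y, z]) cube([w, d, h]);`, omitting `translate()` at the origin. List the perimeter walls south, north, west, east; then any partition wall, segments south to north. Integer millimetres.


cube([5500, 100, 2500]);
translate([0, 4900, 0]) cube([5500, 100, 2500]);
translate([0, 100, 0]) cube([100, 4800, 2500]);
translate([5400, 100, 0]) cube([100, 4800, 2500]);
translate([2500, 100, 0]) cube([100, 1750, 2500]);
translate([2500, 2600, 0]) cube([100, 2300, 2500]);


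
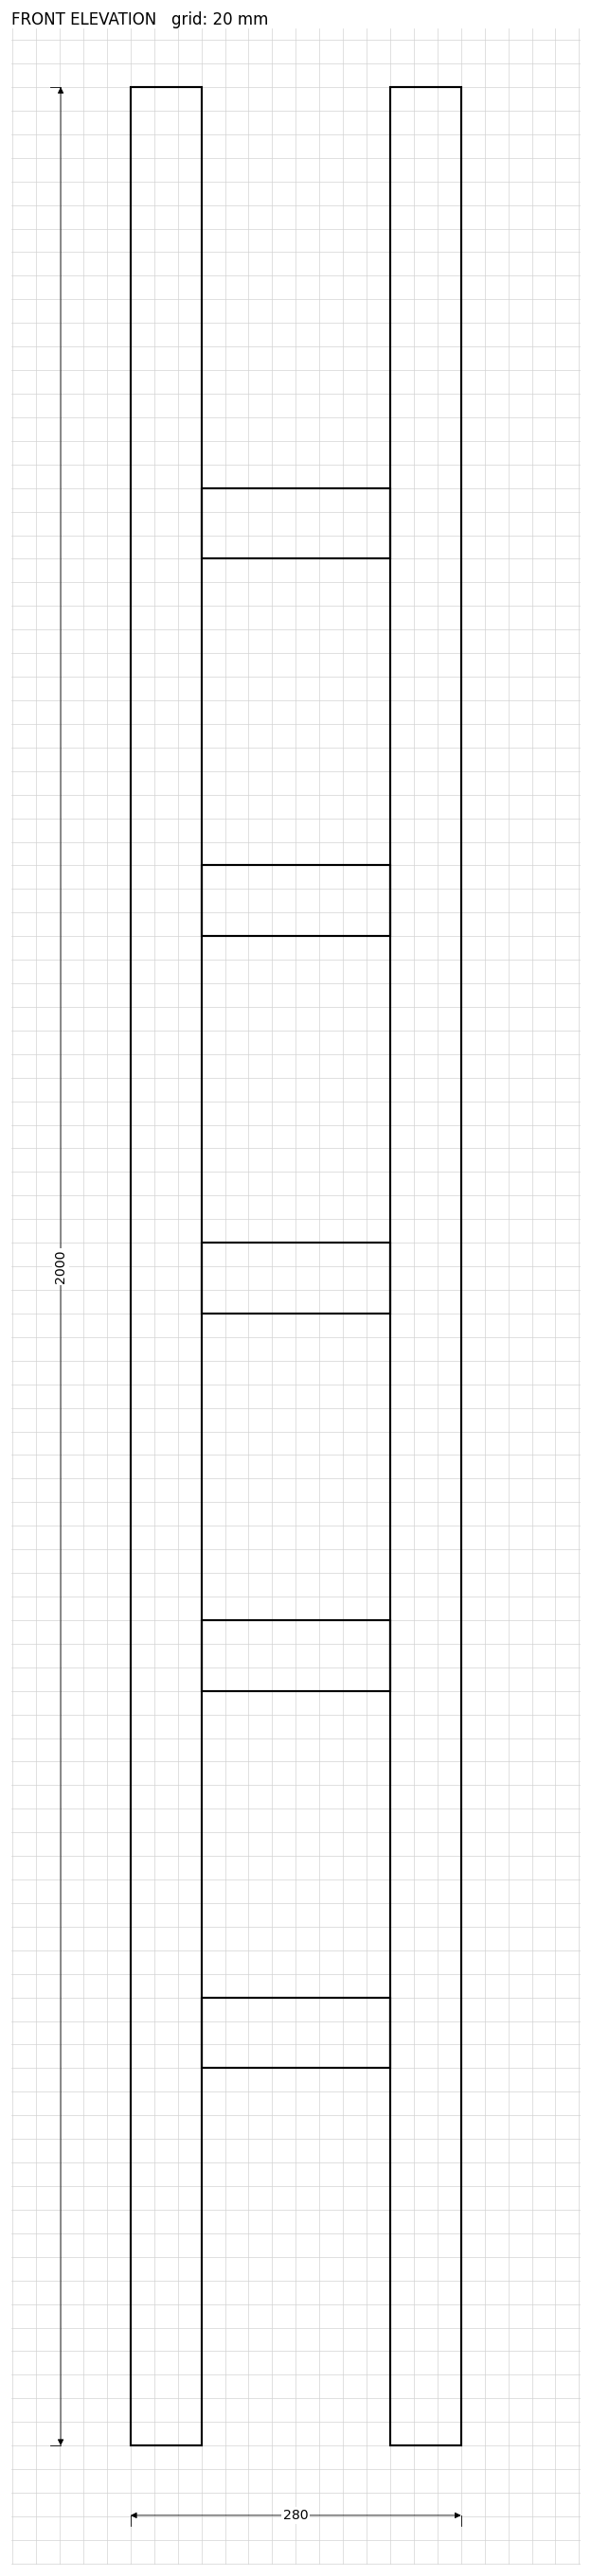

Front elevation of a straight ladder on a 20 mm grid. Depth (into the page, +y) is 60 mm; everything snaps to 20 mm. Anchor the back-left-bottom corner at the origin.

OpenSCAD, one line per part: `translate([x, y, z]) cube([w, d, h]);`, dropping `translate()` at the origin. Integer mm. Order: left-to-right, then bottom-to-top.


cube([60, 60, 2000]);
translate([60, 0, 320]) cube([160, 60, 60]);
translate([60, 0, 640]) cube([160, 60, 60]);
translate([60, 0, 960]) cube([160, 60, 60]);
translate([60, 0, 1280]) cube([160, 60, 60]);
translate([60, 0, 1600]) cube([160, 60, 60]);
translate([220, 0, 0]) cube([60, 60, 2000]);


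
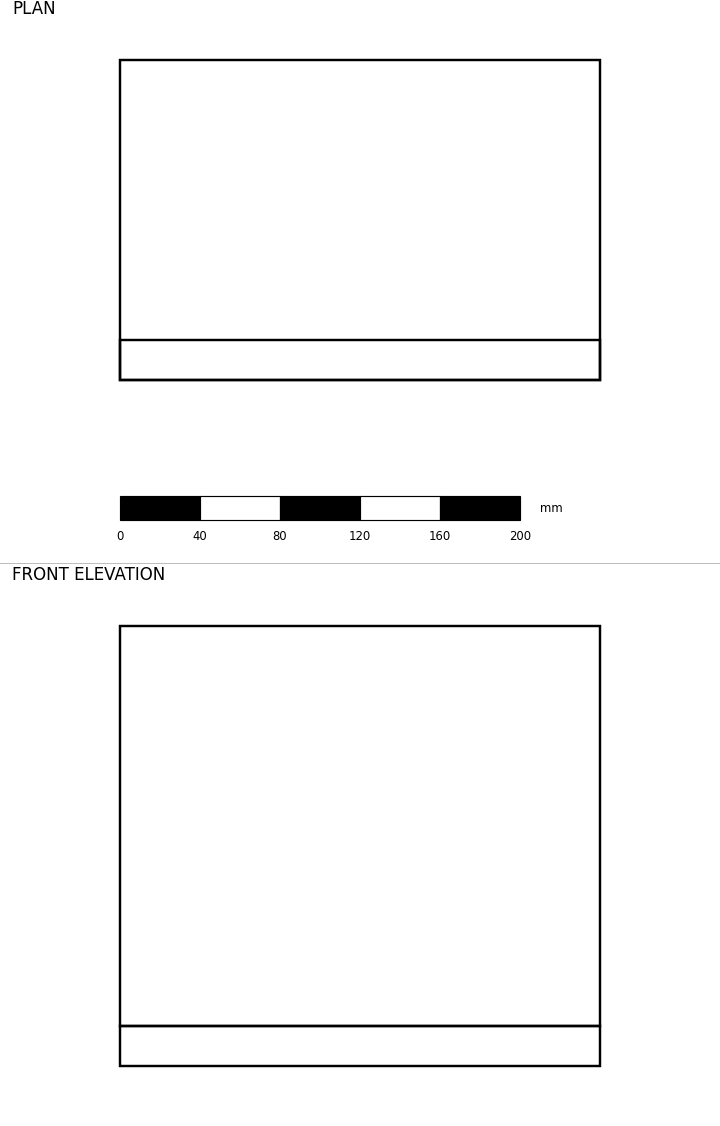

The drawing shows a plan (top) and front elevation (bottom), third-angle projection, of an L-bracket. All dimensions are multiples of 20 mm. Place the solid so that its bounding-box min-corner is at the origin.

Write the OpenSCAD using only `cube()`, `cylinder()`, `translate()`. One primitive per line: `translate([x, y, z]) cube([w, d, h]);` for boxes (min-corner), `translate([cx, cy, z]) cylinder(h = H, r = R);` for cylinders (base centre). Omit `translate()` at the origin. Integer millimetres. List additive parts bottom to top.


cube([240, 160, 20]);
translate([0, 0, 20]) cube([240, 20, 200]);
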